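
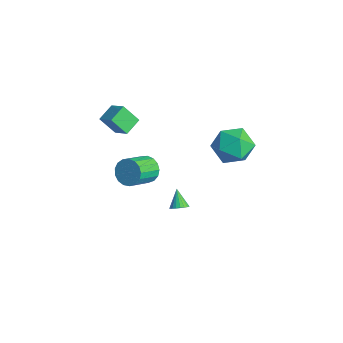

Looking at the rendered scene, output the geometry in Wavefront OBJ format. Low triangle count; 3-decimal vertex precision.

v -0.66 0.833 -1.034
v -0.287 1.3 -0.458
v 0.154 -0.045 0.349
v -0.22 -0.513 -0.226
v -0.658 1.26 -0.322
v -0.218 -0.085 0.485
v -1.03 1.123 -0.349
v -0.589 -0.223 0.458
v -1.317 0.918 -0.533
v -0.876 -0.427 0.274
v -1.453 0.695 -0.831
v -1.013 -0.651 -0.024
v -1.408 0.502 -1.176
v -0.968 -0.843 -0.369
v -1.192 0.386 -1.488
v -0.751 -0.96 -0.681
v -0.854 0.372 -1.696
v -0.413 -0.974 -0.889
v -0.471 0.463 -1.753
v -0.031 -0.882 -0.945
v -0.132 0.64 -1.644
v 0.309 -0.706 -0.837
v 0.086 0.86 -1.396
v 0.527 -0.486 -0.588
v 0.133 1.074 -1.064
v 0.574 -0.271 -0.257
v -0.001 1.233 -0.726
v 0.439 -0.113 0.081
v 0.75 1.99 -3.758
v 1.153 2.044 -3.418
v 0.01 2.27 -2.922
v 1.136 2.248 -3.501
v 1.052 2.406 -3.629
v 0.916 2.493 -3.779
v 0.751 2.493 -3.925
v 0.586 2.406 -4.042
v 0.449 2.247 -4.11
v 0.364 2.044 -4.117
v 0.346 1.831 -4.062
v 0.398 1.646 -3.954
v 0.511 1.521 -3.812
v 0.665 1.476 -3.661
v 0.833 1.521 -3.526
v 0.988 1.647 -3.432
v 1.101 1.832 -3.393
v 2.621 3.486 3.483
v 3.395 4.262 3.025
v 4.065 2.278 3.875
v 4.839 3.054 3.417
v 4.281 3.303 4.436
v 3.389 4.049 4.194
v 4.071 2.491 2.706
v 3.179 3.237 2.464
v 4.291 3.647 2.545
v 4.421 4.149 3.614
v 3.039 2.391 3.286
v 3.169 2.893 4.355
v -2.487 -0.843 2.545
v -1.519 -0.683 3.164
v -2.875 0.097 2.909
v -1.907 0.257 3.528
v -1.953 -0.237 1.552
v -0.985 -0.077 2.171
v -2.341 0.703 1.916
v -1.373 0.863 2.535
f 2 1 5
f 2 5 3
f 3 5 6
f 3 6 4
f 5 1 7
f 5 7 6
f 6 7 8
f 6 8 4
f 7 1 9
f 7 9 8
f 8 9 10
f 8 10 4
f 9 1 11
f 9 11 10
f 10 11 12
f 10 12 4
f 11 1 13
f 11 13 12
f 12 13 14
f 12 14 4
f 13 1 15
f 13 15 14
f 14 15 16
f 14 16 4
f 15 1 17
f 15 17 16
f 16 17 18
f 16 18 4
f 17 1 19
f 17 19 18
f 18 19 20
f 18 20 4
f 19 1 21
f 19 21 20
f 20 21 22
f 20 22 4
f 21 1 23
f 21 23 22
f 22 23 24
f 22 24 4
f 23 1 25
f 23 25 24
f 24 25 26
f 24 26 4
f 25 1 27
f 25 27 26
f 26 27 28
f 26 28 4
f 27 1 2
f 27 2 28
f 28 2 3
f 28 3 4
f 30 29 32
f 30 32 31
f 32 29 33
f 32 33 31
f 33 29 34
f 33 34 31
f 34 29 35
f 34 35 31
f 35 29 36
f 35 36 31
f 36 29 37
f 36 37 31
f 37 29 38
f 37 38 31
f 38 29 39
f 38 39 31
f 39 29 40
f 39 40 31
f 40 29 41
f 40 41 31
f 41 29 42
f 41 42 31
f 42 29 43
f 42 43 31
f 43 29 44
f 43 44 31
f 44 29 45
f 44 45 31
f 45 29 30
f 45 30 31
f 46 57 51
f 46 51 47
f 46 47 53
f 46 53 56
f 46 56 57
f 47 51 55
f 51 57 50
f 57 56 48
f 56 53 52
f 53 47 54
f 49 55 50
f 49 50 48
f 49 48 52
f 49 52 54
f 49 54 55
f 50 55 51
f 48 50 57
f 52 48 56
f 54 52 53
f 55 54 47
f 59 61 58
f 62 59 58
f 58 61 60
f 60 62 58
f 59 65 61
f 63 59 62
f 63 65 59
f 61 65 60
f 64 62 60
f 60 65 64
f 64 63 62
f 65 63 64



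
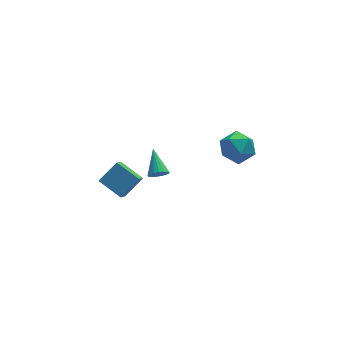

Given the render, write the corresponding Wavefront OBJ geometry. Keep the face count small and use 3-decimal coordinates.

v -0.137 1.309 -3.939
v 0.039 1.574 -4.375
v -0.143 2.591 -3.161
v -0.218 1.585 -4.396
v -0.457 1.533 -4.311
v -0.623 1.43 -4.142
v -0.677 1.298 -3.926
v -0.607 1.17 -3.713
v -0.43 1.073 -3.552
v -0.186 1.03 -3.479
v 0.07 1.051 -3.512
v 0.278 1.131 -3.643
v 0.391 1.252 -3.841
v 0.383 1.386 -4.062
v 0.256 1.502 -4.255
v -3.109 -0.415 -1.959
v -3.486 -1.439 -0.886
v -2.172 0.027 -1.207
v -2.548 -0.997 -0.135
v -2.252 -1.303 -2.505
v -2.628 -2.327 -1.433
v -1.314 -0.861 -1.754
v -1.691 -1.885 -0.681
v 3.645 1.543 -2.296
v 4.428 1.084 -1.906
v 2.732 0.276 -1.954
v 3.515 -0.183 -1.564
v 3.127 0.604 -1.11
v 3.691 1.388 -1.321
v 3.469 -0.028 -2.539
v 4.033 0.756 -2.75
v 4.319 0.113 -2.056
v 4.108 0.504 -1.173
v 3.052 0.856 -2.687
v 2.841 1.247 -1.804
f 2 1 4
f 2 4 3
f 4 1 5
f 4 5 3
f 5 1 6
f 5 6 3
f 6 1 7
f 6 7 3
f 7 1 8
f 7 8 3
f 8 1 9
f 8 9 3
f 9 1 10
f 9 10 3
f 10 1 11
f 10 11 3
f 11 1 12
f 11 12 3
f 12 1 13
f 12 13 3
f 13 1 14
f 13 14 3
f 14 1 15
f 14 15 3
f 15 1 2
f 15 2 3
f 17 19 16
f 20 17 16
f 16 19 18
f 18 20 16
f 17 23 19
f 21 17 20
f 21 23 17
f 19 23 18
f 22 20 18
f 18 23 22
f 22 21 20
f 23 21 22
f 24 35 29
f 24 29 25
f 24 25 31
f 24 31 34
f 24 34 35
f 25 29 33
f 29 35 28
f 35 34 26
f 34 31 30
f 31 25 32
f 27 33 28
f 27 28 26
f 27 26 30
f 27 30 32
f 27 32 33
f 28 33 29
f 26 28 35
f 30 26 34
f 32 30 31
f 33 32 25



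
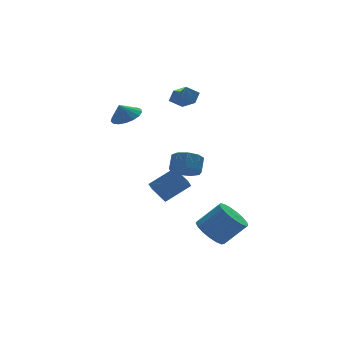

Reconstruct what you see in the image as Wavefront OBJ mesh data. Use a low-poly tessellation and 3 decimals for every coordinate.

v -0.465 -0.199 -1.891
v -0.861 0.813 -1.214
v -2.049 -0.155 -2.884
v -2.445 0.857 -2.208
v 0.045 0.523 -2.672
v -0.351 1.535 -1.996
v -1.539 0.567 -3.666
v -1.935 1.579 -2.989
v -0.768 -3.789 -4.303
v 0.013 -3.887 -5.058
v 1.268 -4.268 -3.712
v 0.488 -4.171 -2.957
v 0.027 -3.381 -4.928
v 1.282 -3.763 -3.582
v -0.141 -2.97 -4.655
v 1.114 -3.351 -3.309
v -0.452 -2.746 -4.302
v 0.803 -3.127 -2.955
v -0.836 -2.761 -3.948
v 0.419 -3.142 -2.602
v -1.204 -3.012 -3.676
v 0.051 -3.393 -2.33
v -1.472 -3.441 -3.548
v -0.217 -3.822 -2.201
v -1.579 -3.949 -3.593
v -0.323 -4.331 -2.246
v -1.499 -4.421 -3.8
v -0.244 -4.803 -2.454
v -1.253 -4.749 -4.123
v 0.003 -5.13 -2.776
v -0.895 -4.856 -4.487
v 0.361 -5.238 -3.14
v -0.508 -4.719 -4.809
v 0.748 -5.101 -3.462
v -0.18 -4.369 -5.015
v 1.075 -4.751 -3.668
v -3.468 1.564 3.087
v -2.915 2.313 3.319
v -3.892 1.596 3.993
v -3.29 2.506 3.137
v -3.706 2.482 2.943
v -4.067 2.249 2.782
v -4.291 1.858 2.691
v -4.327 1.4 2.691
v -4.166 0.979 2.782
v -3.845 0.692 2.943
v -3.437 0.605 3.137
v -3.037 0.738 3.319
v -2.735 1.059 3.449
v -2.602 1.496 3.496
v -2.666 1.949 3.449
v -1.598 -2.306 0
v -0.786 -2.383 -0.402
v -0.349 -1.752 0.358
v -1.162 -1.674 0.76
v -1.092 -1.893 -0.634
v -0.655 -1.262 0.126
v -1.635 -1.596 -0.568
v -1.199 -0.965 0.192
v -2.161 -1.631 -0.237
v -1.725 -1 0.523
v -2.424 -1.982 0.205
v -1.987 -1.35 0.965
v -2.3 -2.484 0.551
v -1.864 -1.853 1.311
v -1.848 -2.903 0.64
v -1.412 -2.272 1.4
v -1.279 -3.042 0.429
v -0.843 -2.411 1.189
v -0.86 -2.837 0.017
v -0.423 -2.206 0.777
v 0.855 3.539 2.346
v 1.112 2.328 3.063
v 0.069 3.695 2.892
v 0.326 2.485 3.609
v 1.334 3.975 2.911
v 1.591 2.765 3.628
v 0.548 4.132 3.457
v 0.805 2.921 4.174
f 2 4 1
f 5 2 1
f 1 4 3
f 3 5 1
f 2 8 4
f 6 2 5
f 6 8 2
f 4 8 3
f 7 5 3
f 3 8 7
f 7 6 5
f 8 6 7
f 10 9 13
f 10 13 11
f 11 13 14
f 11 14 12
f 13 9 15
f 13 15 14
f 14 15 16
f 14 16 12
f 15 9 17
f 15 17 16
f 16 17 18
f 16 18 12
f 17 9 19
f 17 19 18
f 18 19 20
f 18 20 12
f 19 9 21
f 19 21 20
f 20 21 22
f 20 22 12
f 21 9 23
f 21 23 22
f 22 23 24
f 22 24 12
f 23 9 25
f 23 25 24
f 24 25 26
f 24 26 12
f 25 9 27
f 25 27 26
f 26 27 28
f 26 28 12
f 27 9 29
f 27 29 28
f 28 29 30
f 28 30 12
f 29 9 31
f 29 31 30
f 30 31 32
f 30 32 12
f 31 9 33
f 31 33 32
f 32 33 34
f 32 34 12
f 33 9 35
f 33 35 34
f 34 35 36
f 34 36 12
f 35 9 10
f 35 10 36
f 36 10 11
f 36 11 12
f 38 37 40
f 38 40 39
f 40 37 41
f 40 41 39
f 41 37 42
f 41 42 39
f 42 37 43
f 42 43 39
f 43 37 44
f 43 44 39
f 44 37 45
f 44 45 39
f 45 37 46
f 45 46 39
f 46 37 47
f 46 47 39
f 47 37 48
f 47 48 39
f 48 37 49
f 48 49 39
f 49 37 50
f 49 50 39
f 50 37 51
f 50 51 39
f 51 37 38
f 51 38 39
f 53 52 56
f 53 56 54
f 54 56 57
f 54 57 55
f 56 52 58
f 56 58 57
f 57 58 59
f 57 59 55
f 58 52 60
f 58 60 59
f 59 60 61
f 59 61 55
f 60 52 62
f 60 62 61
f 61 62 63
f 61 63 55
f 62 52 64
f 62 64 63
f 63 64 65
f 63 65 55
f 64 52 66
f 64 66 65
f 65 66 67
f 65 67 55
f 66 52 68
f 66 68 67
f 67 68 69
f 67 69 55
f 68 52 70
f 68 70 69
f 69 70 71
f 69 71 55
f 70 52 53
f 70 53 71
f 71 53 54
f 71 54 55
f 73 75 72
f 76 73 72
f 72 75 74
f 74 76 72
f 73 79 75
f 77 73 76
f 77 79 73
f 75 79 74
f 78 76 74
f 74 79 78
f 78 77 76
f 79 77 78



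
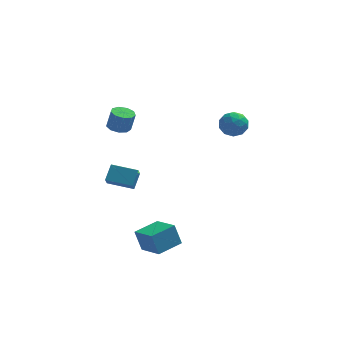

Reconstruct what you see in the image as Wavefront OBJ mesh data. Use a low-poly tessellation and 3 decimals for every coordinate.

v -3.864 0.367 3.195
v -3.408 -0.165 3.084
v -3.14 -0.18 4.254
v -3.596 0.353 4.365
v -3.18 0.261 3.037
v -2.912 0.246 4.207
v -3.272 0.737 3.064
v -3.004 0.722 4.234
v -3.641 1.04 3.153
v -3.373 1.025 4.322
v -4.114 1.029 3.261
v -3.847 1.014 4.43
v -4.47 0.708 3.338
v -4.203 0.693 4.508
v -4.543 0.228 3.349
v -4.275 0.213 4.518
v -4.297 -0.187 3.287
v -4.03 -0.202 4.457
v -3.849 -0.342 3.183
v -3.582 -0.357 4.353
v -1.688 -3.989 -4.359
v -2.08 -3.727 -3.073
v -2.628 -2.685 -4.911
v -3.02 -2.423 -3.625
v -0.42 -2.997 -4.175
v -0.812 -2.735 -2.889
v -1.36 -1.693 -4.727
v -1.752 -1.431 -3.441
v -4.748 3.409 -3.187
v -4.407 4.222 -2.387
v -4.668 4.113 -3.935
v -4.327 4.925 -3.135
v -3.153 2.975 -3.425
v -2.812 3.787 -2.625
v -3.073 3.678 -4.173
v -2.732 4.491 -3.373
v 2.017 2.091 2.796
v 2.883 2.175 3.04
v 2.277 0.725 2.34
v 3.143 0.809 2.584
v 2.497 0.774 3.215
v 2.337 1.618 3.498
v 2.823 1.282 1.882
v 2.663 2.126 2.165
v 3.382 1.674 2.475
v 3.18 1.361 3.299
v 1.98 1.539 2.081
v 1.778 1.226 2.905
v 2.427 2.253 2.958
v 2.733 0.647 2.422
v 2.353 0.627 2.793
v 2.863 0.676 2.936
v 2.106 1.926 3.227
v 2.615 1.975 3.37
v 2.388 1.152 3.473
v 2.545 0.925 2.01
v 3.054 0.974 2.153
v 2.297 2.224 2.444
v 2.807 2.273 2.587
v 2.772 1.748 1.907
v 3.23 2.008 2.77
v 3.383 1.205 2.501
v 3.194 1.483 2.089
v 3.1 1.979 2.255
v 3.111 1.823 3.254
v 3.264 1.021 2.986
v 2.884 1 3.357
v 2.79 1.496 3.523
v 3.404 1.529 2.922
v 1.896 1.879 2.394
v 2.049 1.077 2.126
v 2.37 1.404 1.857
v 2.276 1.9 2.023
v 1.777 1.695 2.879
v 1.93 0.892 2.61
v 2.06 0.921 3.125
v 1.966 1.417 3.291
v 1.756 1.371 2.458
f 2 1 5
f 2 5 3
f 3 5 6
f 3 6 4
f 5 1 7
f 5 7 6
f 6 7 8
f 6 8 4
f 7 1 9
f 7 9 8
f 8 9 10
f 8 10 4
f 9 1 11
f 9 11 10
f 10 11 12
f 10 12 4
f 11 1 13
f 11 13 12
f 12 13 14
f 12 14 4
f 13 1 15
f 13 15 14
f 14 15 16
f 14 16 4
f 15 1 17
f 15 17 16
f 16 17 18
f 16 18 4
f 17 1 19
f 17 19 18
f 18 19 20
f 18 20 4
f 19 1 2
f 19 2 20
f 20 2 3
f 20 3 4
f 22 24 21
f 25 22 21
f 21 24 23
f 23 25 21
f 22 28 24
f 26 22 25
f 26 28 22
f 24 28 23
f 27 25 23
f 23 28 27
f 27 26 25
f 28 26 27
f 30 32 29
f 33 30 29
f 29 32 31
f 31 33 29
f 30 36 32
f 34 30 33
f 34 36 30
f 32 36 31
f 35 33 31
f 31 36 35
f 35 34 33
f 36 34 35
f 37 74 53
f 74 48 77
f 53 77 42
f 74 77 53
f 37 53 49
f 53 42 54
f 49 54 38
f 53 54 49
f 37 49 58
f 49 38 59
f 58 59 44
f 49 59 58
f 37 58 70
f 58 44 73
f 70 73 47
f 58 73 70
f 37 70 74
f 70 47 78
f 74 78 48
f 70 78 74
f 38 54 65
f 54 42 68
f 65 68 46
f 54 68 65
f 42 77 55
f 77 48 76
f 55 76 41
f 77 76 55
f 48 78 75
f 78 47 71
f 75 71 39
f 78 71 75
f 47 73 72
f 73 44 60
f 72 60 43
f 73 60 72
f 44 59 64
f 59 38 61
f 64 61 45
f 59 61 64
f 40 66 52
f 66 46 67
f 52 67 41
f 66 67 52
f 40 52 50
f 52 41 51
f 50 51 39
f 52 51 50
f 40 50 57
f 50 39 56
f 57 56 43
f 50 56 57
f 40 57 62
f 57 43 63
f 62 63 45
f 57 63 62
f 40 62 66
f 62 45 69
f 66 69 46
f 62 69 66
f 41 67 55
f 67 46 68
f 55 68 42
f 67 68 55
f 39 51 75
f 51 41 76
f 75 76 48
f 51 76 75
f 43 56 72
f 56 39 71
f 72 71 47
f 56 71 72
f 45 63 64
f 63 43 60
f 64 60 44
f 63 60 64
f 46 69 65
f 69 45 61
f 65 61 38
f 69 61 65



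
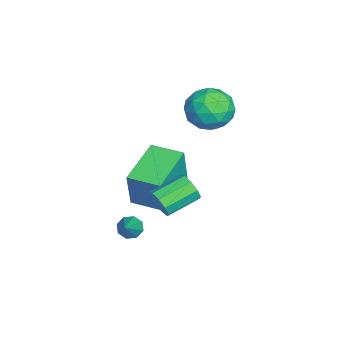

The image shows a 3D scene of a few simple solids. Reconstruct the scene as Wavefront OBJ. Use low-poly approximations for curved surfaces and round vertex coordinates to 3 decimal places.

v 0.347 -2.345 -1.917
v 0.673 -2.473 -2.329
v 1.573 -2.435 -0.923
v 0.65 -2.065 -2.265
v 0.451 -1.821 -1.997
v 0.191 -1.885 -1.682
v 0.022 -2.218 -1.505
v 0.045 -2.626 -1.569
v 0.244 -2.869 -1.837
v 0.504 -2.806 -2.152
v -4.26 1.13 2.648
v -3.261 1.289 3.062
v -3.679 -0.309 1.798
v -2.68 -0.15 2.212
v -3.501 -0.453 2.867
v -3.86 0.436 3.393
v -3.08 0.544 1.467
v -3.439 1.433 1.993
v -2.531 0.927 2.332
v -2.791 0.311 3.197
v -4.149 0.669 1.663
v -4.409 0.053 2.528
v -3.812 1.336 2.93
v -3.128 -0.356 1.93
v -3.611 -0.534 2.315
v -3.023 -0.44 2.559
v -4.164 0.834 3.124
v -3.576 0.928 3.367
v -3.717 -0.096 3.253
v -3.364 0.052 1.493
v -2.776 0.146 1.736
v -3.917 1.42 2.301
v -3.329 1.514 2.545
v -3.223 1.076 1.607
v -2.795 1.216 2.744
v -2.454 0.371 2.244
v -2.689 0.779 1.807
v -2.9 1.301 2.116
v -2.948 0.854 3.253
v -2.606 0.009 2.753
v -3.089 -0.17 3.138
v -3.3 0.353 3.447
v -2.519 0.641 2.823
v -4.334 0.971 2.107
v -3.992 0.126 1.607
v -3.64 0.627 1.413
v -3.851 1.15 1.722
v -4.486 0.609 2.616
v -4.145 -0.236 2.116
v -4.04 -0.321 2.744
v -4.251 0.201 3.053
v -4.421 0.339 2.037
v 1.473 -1.138 0.472
v 1.837 -1.107 1.022
v 1.052 0.049 1.477
v 0.687 0.018 0.928
v 2.024 -0.853 0.698
v 1.238 0.303 1.153
v 1.952 -0.732 0.269
v 1.166 0.424 0.724
v 1.656 -0.802 -0.065
v 0.87 0.354 0.39
v 1.275 -1.029 -0.148
v 0.489 0.127 0.308
v 0.986 -1.307 0.06
v 0.2 -0.151 0.515
v 0.925 -1.506 0.461
v 0.139 -0.35 0.916
v 1.12 -1.533 0.867
v 0.335 -0.377 1.322
v 1.481 -1.375 1.088
v 0.695 -0.219 1.544
v -2.335 -1.6 -0.492
v -1.98 -1.712 1.249
v -1.827 -0.274 -0.51
v -1.473 -0.386 1.231
v -0.327 -2.374 -0.951
v 0.027 -2.486 0.79
v 0.18 -1.048 -0.969
v 0.535 -1.16 0.772
f 2 1 4
f 2 4 3
f 4 1 5
f 4 5 3
f 5 1 6
f 5 6 3
f 6 1 7
f 6 7 3
f 7 1 8
f 7 8 3
f 8 1 9
f 8 9 3
f 9 1 10
f 9 10 3
f 10 1 2
f 10 2 3
f 11 48 27
f 48 22 51
f 27 51 16
f 48 51 27
f 11 27 23
f 27 16 28
f 23 28 12
f 27 28 23
f 11 23 32
f 23 12 33
f 32 33 18
f 23 33 32
f 11 32 44
f 32 18 47
f 44 47 21
f 32 47 44
f 11 44 48
f 44 21 52
f 48 52 22
f 44 52 48
f 12 28 39
f 28 16 42
f 39 42 20
f 28 42 39
f 16 51 29
f 51 22 50
f 29 50 15
f 51 50 29
f 22 52 49
f 52 21 45
f 49 45 13
f 52 45 49
f 21 47 46
f 47 18 34
f 46 34 17
f 47 34 46
f 18 33 38
f 33 12 35
f 38 35 19
f 33 35 38
f 14 40 26
f 40 20 41
f 26 41 15
f 40 41 26
f 14 26 24
f 26 15 25
f 24 25 13
f 26 25 24
f 14 24 31
f 24 13 30
f 31 30 17
f 24 30 31
f 14 31 36
f 31 17 37
f 36 37 19
f 31 37 36
f 14 36 40
f 36 19 43
f 40 43 20
f 36 43 40
f 15 41 29
f 41 20 42
f 29 42 16
f 41 42 29
f 13 25 49
f 25 15 50
f 49 50 22
f 25 50 49
f 17 30 46
f 30 13 45
f 46 45 21
f 30 45 46
f 19 37 38
f 37 17 34
f 38 34 18
f 37 34 38
f 20 43 39
f 43 19 35
f 39 35 12
f 43 35 39
f 54 53 57
f 54 57 55
f 55 57 58
f 55 58 56
f 57 53 59
f 57 59 58
f 58 59 60
f 58 60 56
f 59 53 61
f 59 61 60
f 60 61 62
f 60 62 56
f 61 53 63
f 61 63 62
f 62 63 64
f 62 64 56
f 63 53 65
f 63 65 64
f 64 65 66
f 64 66 56
f 65 53 67
f 65 67 66
f 66 67 68
f 66 68 56
f 67 53 69
f 67 69 68
f 68 69 70
f 68 70 56
f 69 53 71
f 69 71 70
f 70 71 72
f 70 72 56
f 71 53 54
f 71 54 72
f 72 54 55
f 72 55 56
f 74 76 73
f 77 74 73
f 73 76 75
f 75 77 73
f 74 80 76
f 78 74 77
f 78 80 74
f 76 80 75
f 79 77 75
f 75 80 79
f 79 78 77
f 80 78 79



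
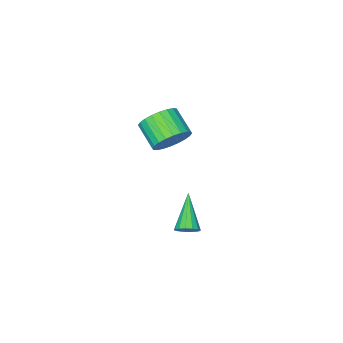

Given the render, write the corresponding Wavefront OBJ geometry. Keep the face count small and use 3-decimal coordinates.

v 0.267 3.907 0.503
v 0.709 3.867 0.876
v -0.807 2.793 1.657
v 0.554 4.108 0.965
v 0.322 4.296 0.93
v 0.075 4.379 0.781
v -0.12 4.336 0.557
v -0.212 4.178 0.319
v -0.175 3.947 0.13
v -0.02 3.706 0.041
v 0.212 3.518 0.076
v 0.459 3.435 0.226
v 0.654 3.478 0.45
v 0.746 3.636 0.688
v -3.562 -1.33 0.86
v -2.794 -1.77 0.353
v -3.049 -3.049 1.073
v -3.818 -2.61 1.58
v -2.604 -1.627 0.673
v -2.86 -2.906 1.393
v -2.561 -1.44 1.021
v -2.817 -2.719 1.742
v -2.67 -1.236 1.345
v -2.926 -2.515 2.065
v -2.915 -1.046 1.595
v -3.171 -2.325 2.315
v -3.258 -0.9 1.733
v -3.514 -2.179 2.453
v -3.648 -0.819 1.738
v -3.904 -2.098 2.458
v -4.025 -0.816 1.609
v -4.28 -2.095 2.33
v -4.331 -0.891 1.367
v -4.586 -2.17 2.087
v -4.52 -1.034 1.047
v -4.776 -2.313 1.767
v -4.563 -1.221 0.698
v -4.819 -2.5 1.419
v -4.454 -1.425 0.375
v -4.71 -2.704 1.095
v -4.209 -1.615 0.125
v -4.465 -2.894 0.845
v -3.866 -1.761 -0.013
v -4.122 -3.04 0.707
v -3.476 -1.842 -0.018
v -3.732 -3.121 0.702
v -3.1 -1.845 0.11
v -3.355 -3.124 0.831
f 2 1 4
f 2 4 3
f 4 1 5
f 4 5 3
f 5 1 6
f 5 6 3
f 6 1 7
f 6 7 3
f 7 1 8
f 7 8 3
f 8 1 9
f 8 9 3
f 9 1 10
f 9 10 3
f 10 1 11
f 10 11 3
f 11 1 12
f 11 12 3
f 12 1 13
f 12 13 3
f 13 1 14
f 13 14 3
f 14 1 2
f 14 2 3
f 16 15 19
f 16 19 17
f 17 19 20
f 17 20 18
f 19 15 21
f 19 21 20
f 20 21 22
f 20 22 18
f 21 15 23
f 21 23 22
f 22 23 24
f 22 24 18
f 23 15 25
f 23 25 24
f 24 25 26
f 24 26 18
f 25 15 27
f 25 27 26
f 26 27 28
f 26 28 18
f 27 15 29
f 27 29 28
f 28 29 30
f 28 30 18
f 29 15 31
f 29 31 30
f 30 31 32
f 30 32 18
f 31 15 33
f 31 33 32
f 32 33 34
f 32 34 18
f 33 15 35
f 33 35 34
f 34 35 36
f 34 36 18
f 35 15 37
f 35 37 36
f 36 37 38
f 36 38 18
f 37 15 39
f 37 39 38
f 38 39 40
f 38 40 18
f 39 15 41
f 39 41 40
f 40 41 42
f 40 42 18
f 41 15 43
f 41 43 42
f 42 43 44
f 42 44 18
f 43 15 45
f 43 45 44
f 44 45 46
f 44 46 18
f 45 15 47
f 45 47 46
f 46 47 48
f 46 48 18
f 47 15 16
f 47 16 48
f 48 16 17
f 48 17 18



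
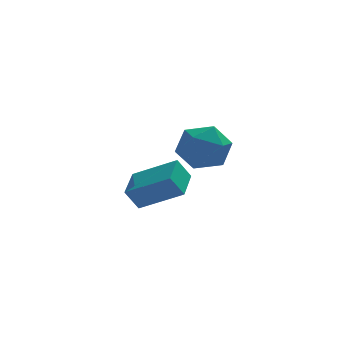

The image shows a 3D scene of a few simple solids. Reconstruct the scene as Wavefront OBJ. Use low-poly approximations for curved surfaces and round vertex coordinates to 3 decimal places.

v 1.946 3.048 -0.251
v 1.477 2.992 0.515
v 2.358 4.309 0.093
v 1.888 4.253 0.86
v 3.352 2.367 0.56
v 2.882 2.311 1.327
v 3.763 3.628 0.905
v 3.294 3.572 1.671
v 2.672 -0.311 3.413
v 3.046 0.216 4.133
v 4.114 -0.616 2.887
v 4.488 -0.089 3.607
v 4.056 -0.932 3.799
v 3.164 -0.744 4.125
v 3.996 0.344 2.895
v 3.104 0.532 3.221
v 3.864 0.621 3.813
v 3.901 -0.168 4.372
v 3.259 -0.232 2.648
v 3.296 -1.021 3.207
f 2 4 1
f 5 2 1
f 1 4 3
f 3 5 1
f 2 8 4
f 6 2 5
f 6 8 2
f 4 8 3
f 7 5 3
f 3 8 7
f 7 6 5
f 8 6 7
f 9 20 14
f 9 14 10
f 9 10 16
f 9 16 19
f 9 19 20
f 10 14 18
f 14 20 13
f 20 19 11
f 19 16 15
f 16 10 17
f 12 18 13
f 12 13 11
f 12 11 15
f 12 15 17
f 12 17 18
f 13 18 14
f 11 13 20
f 15 11 19
f 17 15 16
f 18 17 10



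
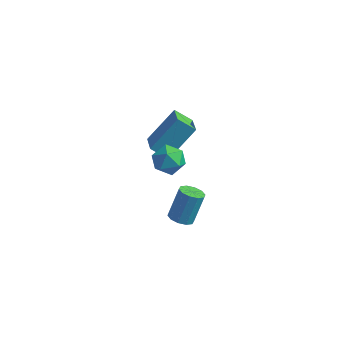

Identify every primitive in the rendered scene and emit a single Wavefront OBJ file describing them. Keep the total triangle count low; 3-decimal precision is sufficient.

v -0.104 1.171 -1.073
v 0.286 1.587 -1.761
v 0.294 -0.107 -1.619
v 0.684 0.309 -2.307
v 1.032 0.379 -1.487
v 0.786 1.169 -1.15
v -0.206 0.311 -2.23
v -0.452 1.101 -1.893
v 0.223 1.055 -2.476
v 0.988 1.097 -2.017
v -0.408 0.383 -1.363
v 0.357 0.425 -0.904
v -1.527 3.917 -4.865
v -0.823 2.886 -4.326
v -2.394 3.674 -4.198
v -1.69 2.643 -3.659
v -0.73 5.257 -3.341
v -0.026 4.226 -2.802
v -1.597 5.014 -2.674
v -0.893 3.983 -2.135
v 2.338 -2.061 -2.473
v 2.961 -2.149 -2.507
v 3.145 -1.387 -1.101
v 2.522 -1.299 -1.067
v 2.877 -1.81 -2.68
v 3.062 -1.048 -1.274
v 2.588 -1.567 -2.774
v 2.772 -0.805 -1.367
v 2.203 -1.513 -2.753
v 2.387 -0.751 -1.346
v 1.87 -1.668 -2.625
v 2.054 -0.906 -1.219
v 1.715 -1.973 -2.439
v 1.899 -1.211 -1.033
v 1.798 -2.312 -2.266
v 1.983 -1.55 -0.86
v 2.088 -2.555 -2.173
v 2.272 -1.793 -0.766
v 2.473 -2.609 -2.194
v 2.657 -1.847 -0.787
v 2.806 -2.454 -2.321
v 2.99 -1.692 -0.915
f 1 12 6
f 1 6 2
f 1 2 8
f 1 8 11
f 1 11 12
f 2 6 10
f 6 12 5
f 12 11 3
f 11 8 7
f 8 2 9
f 4 10 5
f 4 5 3
f 4 3 7
f 4 7 9
f 4 9 10
f 5 10 6
f 3 5 12
f 7 3 11
f 9 7 8
f 10 9 2
f 14 16 13
f 17 14 13
f 13 16 15
f 15 17 13
f 14 20 16
f 18 14 17
f 18 20 14
f 16 20 15
f 19 17 15
f 15 20 19
f 19 18 17
f 20 18 19
f 22 21 25
f 22 25 23
f 23 25 26
f 23 26 24
f 25 21 27
f 25 27 26
f 26 27 28
f 26 28 24
f 27 21 29
f 27 29 28
f 28 29 30
f 28 30 24
f 29 21 31
f 29 31 30
f 30 31 32
f 30 32 24
f 31 21 33
f 31 33 32
f 32 33 34
f 32 34 24
f 33 21 35
f 33 35 34
f 34 35 36
f 34 36 24
f 35 21 37
f 35 37 36
f 36 37 38
f 36 38 24
f 37 21 39
f 37 39 38
f 38 39 40
f 38 40 24
f 39 21 41
f 39 41 40
f 40 41 42
f 40 42 24
f 41 21 22
f 41 22 42
f 42 22 23
f 42 23 24



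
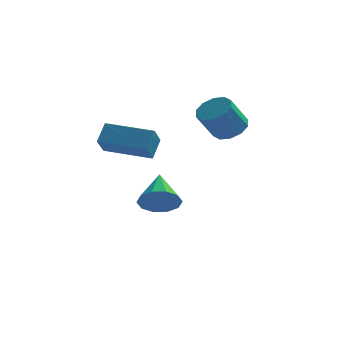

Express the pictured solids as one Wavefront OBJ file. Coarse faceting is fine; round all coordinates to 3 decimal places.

v 1.28 0.689 0.008
v 1.904 0.41 0.2
v 1.344 -0.109 1.264
v 0.72 0.171 1.072
v 1.873 0.81 0.379
v 1.313 0.291 1.443
v 1.616 1.163 0.416
v 1.056 0.644 1.48
v 1.231 1.336 0.297
v 0.671 0.817 1.361
v 0.864 1.262 0.068
v 0.304 0.743 1.132
v 0.656 0.969 -0.184
v 0.096 0.45 0.88
v 0.687 0.569 -0.363
v 0.127 0.05 0.701
v 0.944 0.216 -0.4
v 0.384 -0.303 0.664
v 1.329 0.043 -0.281
v 0.769 -0.476 0.783
v 1.696 0.117 -0.052
v 1.136 -0.402 1.012
v -1.195 0.526 -3.602
v -0.556 0.842 -3.986
v -1.345 1.854 -2.758
v -0.967 0.961 -4.246
v -1.465 0.914 -4.26
v -1.86 0.719 -4.022
v -2.002 0.45 -3.624
v -1.835 0.21 -3.218
v -1.424 0.091 -2.958
v -0.926 0.138 -2.944
v -0.531 0.334 -3.181
v -0.389 0.603 -3.579
v -2.836 -3.148 0.494
v -2.644 -2.588 1.145
v -2.734 -2.424 -0.159
v -2.542 -1.864 0.492
v -1.138 -3.536 0.328
v -0.946 -2.976 0.979
v -1.036 -2.812 -0.325
v -0.844 -2.252 0.326
f 2 1 5
f 2 5 3
f 3 5 6
f 3 6 4
f 5 1 7
f 5 7 6
f 6 7 8
f 6 8 4
f 7 1 9
f 7 9 8
f 8 9 10
f 8 10 4
f 9 1 11
f 9 11 10
f 10 11 12
f 10 12 4
f 11 1 13
f 11 13 12
f 12 13 14
f 12 14 4
f 13 1 15
f 13 15 14
f 14 15 16
f 14 16 4
f 15 1 17
f 15 17 16
f 16 17 18
f 16 18 4
f 17 1 19
f 17 19 18
f 18 19 20
f 18 20 4
f 19 1 21
f 19 21 20
f 20 21 22
f 20 22 4
f 21 1 2
f 21 2 22
f 22 2 3
f 22 3 4
f 24 23 26
f 24 26 25
f 26 23 27
f 26 27 25
f 27 23 28
f 27 28 25
f 28 23 29
f 28 29 25
f 29 23 30
f 29 30 25
f 30 23 31
f 30 31 25
f 31 23 32
f 31 32 25
f 32 23 33
f 32 33 25
f 33 23 34
f 33 34 25
f 34 23 24
f 34 24 25
f 36 38 35
f 39 36 35
f 35 38 37
f 37 39 35
f 36 42 38
f 40 36 39
f 40 42 36
f 38 42 37
f 41 39 37
f 37 42 41
f 41 40 39
f 42 40 41



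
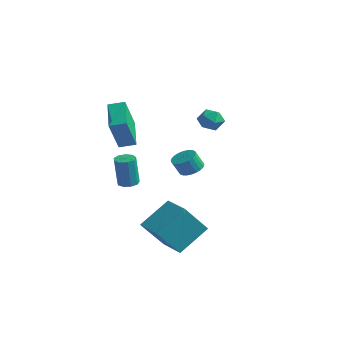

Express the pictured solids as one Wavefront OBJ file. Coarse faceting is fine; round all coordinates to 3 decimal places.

v -1.294 -1.849 0.78
v -0.911 -2.874 2.665
v -2.636 -0.714 1.669
v -2.254 -1.739 3.554
v -0.626 -1.221 0.986
v -0.244 -2.246 2.871
v -1.969 -0.086 1.875
v -1.586 -1.111 3.76
v 0.441 3.659 2.367
v 0.721 3.196 1.765
v -0.621 3.944 1.655
v -0.341 3.481 1.053
v -0.588 3.14 1.745
v 0.069 2.964 2.185
v 0.031 4.176 1.235
v 0.688 4 1.675
v 0.468 3.516 1.065
v 0.085 2.875 1.38
v 0.015 4.265 2.04
v -0.368 3.624 2.355
v 0.404 -2.747 -1.017
v 0.971 -2.624 -1.003
v 0.982 -2.869 0.79
v 0.416 -2.993 0.777
v 0.758 -2.292 -0.957
v 0.77 -2.537 0.837
v 0.38 -2.173 -0.938
v 0.392 -2.418 0.855
v 0.013 -2.323 -0.956
v 0.025 -2.568 0.837
v -0.171 -2.672 -1.003
v -0.159 -2.917 0.791
v -0.085 -3.056 -1.056
v -0.074 -3.301 0.738
v 0.229 -3.295 -1.09
v 0.24 -3.54 0.703
v 0.625 -3.279 -1.091
v 0.636 -3.524 0.703
v 0.918 -3.013 -1.056
v 0.93 -3.258 0.737
v 2.046 -3.455 -3.286
v 2.396 -1.837 -1.962
v 2.388 -2.149 -4.972
v 2.738 -0.531 -3.648
v 3.642 -3.829 -3.252
v 3.992 -2.211 -1.928
v 3.984 -2.523 -4.938
v 4.334 -0.905 -3.614
v 0.746 1.458 -1.093
v 1.465 1.421 -0.974
v 1.293 0.985 -0.068
v 0.574 1.022 -0.187
v 1.404 1.676 -0.863
v 1.231 1.24 0.043
v 1.242 1.898 -0.787
v 1.069 1.462 0.119
v 1.004 2.053 -0.757
v 0.832 1.616 0.148
v 0.728 2.117 -0.779
v 0.555 1.681 0.127
v 0.454 2.081 -0.848
v 0.282 1.645 0.057
v 0.225 1.95 -0.955
v 0.052 1.514 -0.049
v 0.075 1.744 -1.083
v -0.098 1.308 -0.177
v 0.027 1.495 -1.212
v -0.145 1.059 -0.306
v 0.089 1.24 -1.323
v -0.084 0.804 -0.417
v 0.251 1.018 -1.399
v 0.078 0.582 -0.493
v 0.488 0.864 -1.428
v 0.316 0.427 -0.523
v 0.765 0.799 -1.407
v 0.592 0.363 -0.501
v 1.038 0.835 -1.337
v 0.866 0.399 -0.432
v 1.268 0.966 -1.231
v 1.095 0.53 -0.325
v 1.418 1.172 -1.103
v 1.245 0.736 -0.197
f 2 4 1
f 5 2 1
f 1 4 3
f 3 5 1
f 2 8 4
f 6 2 5
f 6 8 2
f 4 8 3
f 7 5 3
f 3 8 7
f 7 6 5
f 8 6 7
f 9 20 14
f 9 14 10
f 9 10 16
f 9 16 19
f 9 19 20
f 10 14 18
f 14 20 13
f 20 19 11
f 19 16 15
f 16 10 17
f 12 18 13
f 12 13 11
f 12 11 15
f 12 15 17
f 12 17 18
f 13 18 14
f 11 13 20
f 15 11 19
f 17 15 16
f 18 17 10
f 22 21 25
f 22 25 23
f 23 25 26
f 23 26 24
f 25 21 27
f 25 27 26
f 26 27 28
f 26 28 24
f 27 21 29
f 27 29 28
f 28 29 30
f 28 30 24
f 29 21 31
f 29 31 30
f 30 31 32
f 30 32 24
f 31 21 33
f 31 33 32
f 32 33 34
f 32 34 24
f 33 21 35
f 33 35 34
f 34 35 36
f 34 36 24
f 35 21 37
f 35 37 36
f 36 37 38
f 36 38 24
f 37 21 39
f 37 39 38
f 38 39 40
f 38 40 24
f 39 21 22
f 39 22 40
f 40 22 23
f 40 23 24
f 42 44 41
f 45 42 41
f 41 44 43
f 43 45 41
f 42 48 44
f 46 42 45
f 46 48 42
f 44 48 43
f 47 45 43
f 43 48 47
f 47 46 45
f 48 46 47
f 50 49 53
f 50 53 51
f 51 53 54
f 51 54 52
f 53 49 55
f 53 55 54
f 54 55 56
f 54 56 52
f 55 49 57
f 55 57 56
f 56 57 58
f 56 58 52
f 57 49 59
f 57 59 58
f 58 59 60
f 58 60 52
f 59 49 61
f 59 61 60
f 60 61 62
f 60 62 52
f 61 49 63
f 61 63 62
f 62 63 64
f 62 64 52
f 63 49 65
f 63 65 64
f 64 65 66
f 64 66 52
f 65 49 67
f 65 67 66
f 66 67 68
f 66 68 52
f 67 49 69
f 67 69 68
f 68 69 70
f 68 70 52
f 69 49 71
f 69 71 70
f 70 71 72
f 70 72 52
f 71 49 73
f 71 73 72
f 72 73 74
f 72 74 52
f 73 49 75
f 73 75 74
f 74 75 76
f 74 76 52
f 75 49 77
f 75 77 76
f 76 77 78
f 76 78 52
f 77 49 79
f 77 79 78
f 78 79 80
f 78 80 52
f 79 49 81
f 79 81 80
f 80 81 82
f 80 82 52
f 81 49 50
f 81 50 82
f 82 50 51
f 82 51 52



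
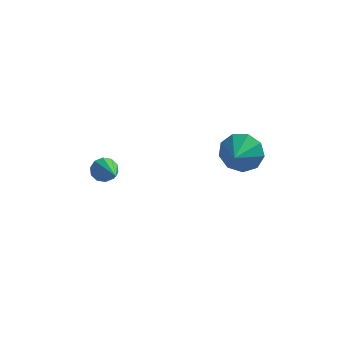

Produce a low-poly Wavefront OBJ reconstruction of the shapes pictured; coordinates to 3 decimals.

v -1.928 -1.451 -1.398
v -1.511 -1.159 -1.292
v -1.192 -2.889 -0.322
v -1.732 -1.103 -1.065
v -2.028 -1.179 -0.966
v -2.285 -1.36 -1.031
v -2.406 -1.576 -1.237
v -2.345 -1.744 -1.503
v -2.124 -1.8 -1.73
v -1.828 -1.723 -1.829
v -1.57 -1.542 -1.764
v -1.449 -1.327 -1.559
v 2.692 0.598 -1.529
v 3.326 0.256 -1.999
v 2.568 -0.318 -1.031
v 3.545 0.494 -1.508
v 3.365 0.781 -1.027
v 2.87 0.981 -0.781
v 2.292 1.003 -0.885
v 1.9 0.835 -1.291
v 1.879 0.556 -1.808
v 2.239 0.297 -2.195
v 2.81 0.178 -2.271
f 2 1 4
f 2 4 3
f 4 1 5
f 4 5 3
f 5 1 6
f 5 6 3
f 6 1 7
f 6 7 3
f 7 1 8
f 7 8 3
f 8 1 9
f 8 9 3
f 9 1 10
f 9 10 3
f 10 1 11
f 10 11 3
f 11 1 12
f 11 12 3
f 12 1 2
f 12 2 3
f 14 13 16
f 14 16 15
f 16 13 17
f 16 17 15
f 17 13 18
f 17 18 15
f 18 13 19
f 18 19 15
f 19 13 20
f 19 20 15
f 20 13 21
f 20 21 15
f 21 13 22
f 21 22 15
f 22 13 23
f 22 23 15
f 23 13 14
f 23 14 15



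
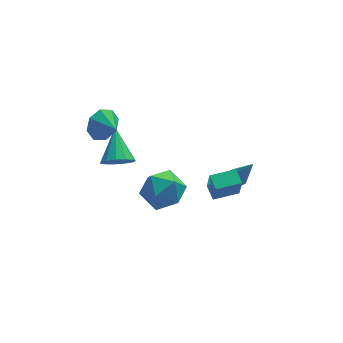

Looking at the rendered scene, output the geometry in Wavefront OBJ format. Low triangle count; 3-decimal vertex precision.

v -3.125 1.984 1.518
v -2.502 2.008 0.842
v -2.675 1.116 1.902
v -2.295 2.367 1.412
v -2.575 2.501 2.044
v -3.177 2.333 2.368
v -3.748 1.96 2.195
v -3.955 1.601 1.625
v -3.675 1.467 0.993
v -3.073 1.635 0.669
v 0.969 -2.884 -0.308
v 0.984 -3.281 0.898
v 0.875 -2.101 -0.05
v 0.889 -2.498 1.157
v 2.231 -2.742 -0.277
v 2.245 -3.139 0.93
v 2.136 -1.959 -0.018
v 2.151 -2.356 1.188
v 3.226 1.335 -3.501
v 3.725 1.432 -3.682
v 3.874 0.805 -1.999
v 3.559 1.761 -3.494
v 3.197 1.84 -3.311
v 2.852 1.623 -3.238
v 2.727 1.238 -3.32
v 2.893 0.91 -3.508
v 3.255 0.831 -3.692
v 3.6 1.047 -3.764
v -2.449 2.083 -1.654
v -2.05 2.495 -2.295
v -2.231 3.657 -0.506
v -2.522 2.594 -2.341
v -2.971 2.531 -2.17
v -3.254 2.326 -1.834
v -3.281 2.043 -1.441
v -3.044 1.773 -1.116
v -2.618 1.602 -0.961
v -2.139 1.583 -1.027
v -1.757 1.723 -1.291
v -1.596 1.977 -1.67
v -1.705 2.265 -2.045
v -1.619 -0.931 0.003
v -0.644 -1.182 0.594
v -1.636 -2.678 -0.714
v -0.661 -2.929 -0.123
v -1.665 -2.765 0.449
v -1.655 -1.685 0.893
v -0.625 -2.175 -1.013
v -0.615 -1.095 -0.569
v -0.031 -1.951 -0.034
v -0.673 -2.316 0.87
v -1.607 -1.544 -0.99
v -2.249 -1.909 -0.086
f 2 1 4
f 2 4 3
f 4 1 5
f 4 5 3
f 5 1 6
f 5 6 3
f 6 1 7
f 6 7 3
f 7 1 8
f 7 8 3
f 8 1 9
f 8 9 3
f 9 1 10
f 9 10 3
f 10 1 2
f 10 2 3
f 12 14 11
f 15 12 11
f 11 14 13
f 13 15 11
f 12 18 14
f 16 12 15
f 16 18 12
f 14 18 13
f 17 15 13
f 13 18 17
f 17 16 15
f 18 16 17
f 20 19 22
f 20 22 21
f 22 19 23
f 22 23 21
f 23 19 24
f 23 24 21
f 24 19 25
f 24 25 21
f 25 19 26
f 25 26 21
f 26 19 27
f 26 27 21
f 27 19 28
f 27 28 21
f 28 19 20
f 28 20 21
f 30 29 32
f 30 32 31
f 32 29 33
f 32 33 31
f 33 29 34
f 33 34 31
f 34 29 35
f 34 35 31
f 35 29 36
f 35 36 31
f 36 29 37
f 36 37 31
f 37 29 38
f 37 38 31
f 38 29 39
f 38 39 31
f 39 29 40
f 39 40 31
f 40 29 41
f 40 41 31
f 41 29 30
f 41 30 31
f 42 53 47
f 42 47 43
f 42 43 49
f 42 49 52
f 42 52 53
f 43 47 51
f 47 53 46
f 53 52 44
f 52 49 48
f 49 43 50
f 45 51 46
f 45 46 44
f 45 44 48
f 45 48 50
f 45 50 51
f 46 51 47
f 44 46 53
f 48 44 52
f 50 48 49
f 51 50 43



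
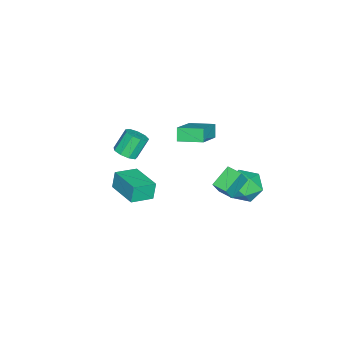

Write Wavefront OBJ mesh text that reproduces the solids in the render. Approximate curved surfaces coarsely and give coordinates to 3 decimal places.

v -1.328 -4.686 -4.328
v -1.585 -4.621 -3.301
v -2.349 -3.858 -4.635
v -2.605 -3.793 -3.609
v -0.155 -3.167 -4.131
v -0.411 -3.102 -3.105
v -1.175 -2.339 -4.439
v -1.432 -2.274 -3.412
v 2.524 -2.359 2.389
v 3.08 -2.384 2.723
v 2.473 -1.987 3.765
v 1.916 -1.961 3.431
v 3.031 -1.982 2.541
v 2.424 -1.584 3.583
v 2.744 -1.756 2.287
v 2.137 -1.358 3.33
v 2.354 -1.812 2.081
v 1.747 -1.414 3.124
v 2.043 -2.124 2.019
v 1.436 -1.726 3.062
v 1.957 -2.546 2.13
v 1.35 -2.148 3.173
v 2.136 -2.88 2.362
v 1.529 -2.483 3.404
v 2.497 -2.971 2.607
v 1.889 -2.573 3.649
v 2.869 -2.775 2.749
v 2.262 -2.377 3.791
v 0.036 1.651 -1.514
v -1.034 2.089 -0.836
v 0.357 2.469 -1.535
v -0.713 2.908 -0.858
v 0.553 1.472 -0.582
v -0.517 1.911 0.095
v 0.874 2.291 -0.604
v -0.196 2.729 0.074
v -2.995 2.79 -2.345
v -2.142 3.29 -2.79
v -2.398 1.25 -2.93
v -1.545 1.75 -3.375
v -1.635 1.686 -2.297
v -2.003 2.638 -1.936
v -2.537 1.902 -3.784
v -2.905 2.854 -3.423
v -1.859 2.74 -3.679
v -1.302 2.607 -2.76
v -3.238 1.933 -2.96
v -2.681 1.8 -2.041
v -3.222 -1.102 0.467
v -1.367 -1.097 1.594
v -3.356 0.265 0.684
v -1.502 0.27 1.81
v -2.798 -0.95 -0.23
v -0.944 -0.945 0.896
v -2.933 0.417 -0.014
v -1.078 0.422 1.113
f 2 4 1
f 5 2 1
f 1 4 3
f 3 5 1
f 2 8 4
f 6 2 5
f 6 8 2
f 4 8 3
f 7 5 3
f 3 8 7
f 7 6 5
f 8 6 7
f 10 9 13
f 10 13 11
f 11 13 14
f 11 14 12
f 13 9 15
f 13 15 14
f 14 15 16
f 14 16 12
f 15 9 17
f 15 17 16
f 16 17 18
f 16 18 12
f 17 9 19
f 17 19 18
f 18 19 20
f 18 20 12
f 19 9 21
f 19 21 20
f 20 21 22
f 20 22 12
f 21 9 23
f 21 23 22
f 22 23 24
f 22 24 12
f 23 9 25
f 23 25 24
f 24 25 26
f 24 26 12
f 25 9 27
f 25 27 26
f 26 27 28
f 26 28 12
f 27 9 10
f 27 10 28
f 28 10 11
f 28 11 12
f 30 32 29
f 33 30 29
f 29 32 31
f 31 33 29
f 30 36 32
f 34 30 33
f 34 36 30
f 32 36 31
f 35 33 31
f 31 36 35
f 35 34 33
f 36 34 35
f 37 48 42
f 37 42 38
f 37 38 44
f 37 44 47
f 37 47 48
f 38 42 46
f 42 48 41
f 48 47 39
f 47 44 43
f 44 38 45
f 40 46 41
f 40 41 39
f 40 39 43
f 40 43 45
f 40 45 46
f 41 46 42
f 39 41 48
f 43 39 47
f 45 43 44
f 46 45 38
f 50 52 49
f 53 50 49
f 49 52 51
f 51 53 49
f 50 56 52
f 54 50 53
f 54 56 50
f 52 56 51
f 55 53 51
f 51 56 55
f 55 54 53
f 56 54 55



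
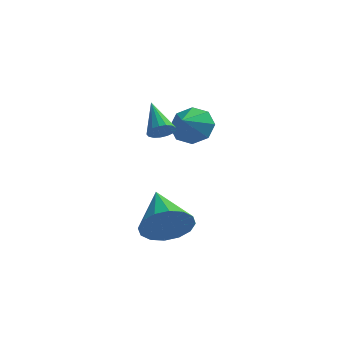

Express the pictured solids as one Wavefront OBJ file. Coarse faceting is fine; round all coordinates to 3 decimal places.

v -1.867 -1.46 -0.313
v -1.267 -1.525 0.496
v -2.673 0.16 0.413
v -0.999 -1.237 0.152
v -0.964 -1.009 -0.317
v -1.17 -0.902 -0.785
v -1.564 -0.945 -1.127
v -2.039 -1.125 -1.251
v -2.468 -1.396 -1.123
v -2.735 -1.683 -0.778
v -2.771 -1.911 -0.309
v -2.564 -2.018 0.159
v -2.17 -1.976 0.501
v -1.696 -1.795 0.624
v -2.141 3.381 2.277
v -1.624 3.733 2.882
v -2.299 2.399 2.983
v -2.264 3.897 2.967
v -2.832 3.759 2.647
v -2.995 3.399 2.111
v -2.658 3.029 1.672
v -2.018 2.865 1.587
v -1.45 3.004 1.906
v -1.287 3.363 2.443
v -2.661 0.92 3.061
v -2.435 0.701 3.5
v -3.319 2 3.939
v -2.26 0.873 3.42
v -2.177 1.055 3.257
v -2.204 1.207 3.05
v -2.336 1.293 2.845
v -2.543 1.293 2.69
v -2.777 1.208 2.619
v -2.984 1.056 2.651
v -3.117 0.874 2.776
v -3.146 0.702 2.966
v -3.064 0.579 3.179
v -2.889 0.535 3.364
v -2.662 0.579 3.48
f 2 1 4
f 2 4 3
f 4 1 5
f 4 5 3
f 5 1 6
f 5 6 3
f 6 1 7
f 6 7 3
f 7 1 8
f 7 8 3
f 8 1 9
f 8 9 3
f 9 1 10
f 9 10 3
f 10 1 11
f 10 11 3
f 11 1 12
f 11 12 3
f 12 1 13
f 12 13 3
f 13 1 14
f 13 14 3
f 14 1 2
f 14 2 3
f 16 15 18
f 16 18 17
f 18 15 19
f 18 19 17
f 19 15 20
f 19 20 17
f 20 15 21
f 20 21 17
f 21 15 22
f 21 22 17
f 22 15 23
f 22 23 17
f 23 15 24
f 23 24 17
f 24 15 16
f 24 16 17
f 26 25 28
f 26 28 27
f 28 25 29
f 28 29 27
f 29 25 30
f 29 30 27
f 30 25 31
f 30 31 27
f 31 25 32
f 31 32 27
f 32 25 33
f 32 33 27
f 33 25 34
f 33 34 27
f 34 25 35
f 34 35 27
f 35 25 36
f 35 36 27
f 36 25 37
f 36 37 27
f 37 25 38
f 37 38 27
f 38 25 39
f 38 39 27
f 39 25 26
f 39 26 27



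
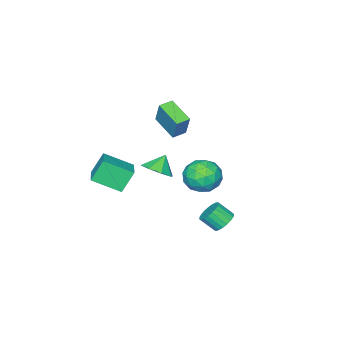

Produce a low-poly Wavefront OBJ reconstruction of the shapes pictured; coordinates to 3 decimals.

v 1.327 -4.877 -0.85
v 0.525 -4.618 0.522
v 0.275 -3.427 -1.739
v -0.527 -3.168 -0.368
v 2.567 -3.672 -0.352
v 1.765 -3.413 1.019
v 1.515 -2.222 -1.242
v 0.713 -1.963 0.13
v -0.363 2.914 0.383
v 0.264 2.308 1.249
v -1.844 1.592 0.531
v -1.217 0.986 1.397
v -1.677 2.101 1.638
v -0.762 2.918 1.547
v -0.818 0.982 0.233
v 0.097 1.799 0.142
v -0.017 1.114 1.157
v -0.547 1.805 2.025
v -1.033 2.095 -0.245
v -1.563 2.786 0.623
v 0.08 2.727 0.803
v -1.66 1.173 0.977
v -1.931 1.829 1.118
v -1.562 1.472 1.628
v -0.523 3.086 0.978
v -0.154 2.729 1.487
v -1.295 2.608 1.716
v -1.426 1.171 0.293
v -1.057 0.814 0.802
v -0.018 2.428 0.152
v 0.351 2.071 0.662
v -0.285 1.292 0.064
v 0.284 1.669 1.258
v -0.586 0.892 1.345
v -0.352 0.889 0.661
v 0.186 1.37 0.607
v -0.028 2.075 1.769
v -0.898 1.298 1.856
v -1.169 1.954 1.997
v -0.631 2.434 1.943
v -0.193 1.373 1.714
v -0.682 2.602 -0.076
v -1.552 1.825 0.011
v -0.949 1.466 -0.163
v -0.411 1.946 -0.217
v -0.994 3.008 0.435
v -1.864 2.231 0.522
v -1.766 2.53 1.173
v -1.228 3.011 1.119
v -1.387 2.527 0.066
v -0.119 4.177 -1.641
v 0.512 4.639 -1.522
v 0.929 3.864 -0.721
v 0.299 3.403 -0.839
v 0.3 4.755 -1.3
v 0.717 3.98 -0.499
v 0.015 4.771 -1.136
v 0.432 3.996 -0.335
v -0.292 4.684 -1.06
v 0.125 3.909 -0.259
v -0.57 4.51 -1.084
v -0.153 3.735 -0.283
v -0.769 4.278 -1.204
v -0.352 3.503 -0.403
v -0.856 4.029 -1.4
v -0.439 3.254 -0.599
v -0.816 3.806 -1.637
v -0.398 3.031 -0.836
v -0.655 3.646 -1.875
v -0.237 2.872 -1.074
v -0.401 3.579 -2.072
v 0.017 2.804 -1.271
v -0.098 3.615 -2.195
v 0.319 2.84 -1.394
v 0.201 3.748 -2.222
v 0.618 2.974 -1.421
v 0.445 3.956 -2.148
v 0.862 3.181 -1.347
v 0.591 4.202 -1.987
v 1.008 3.427 -1.186
v 0.615 4.443 -1.765
v 1.032 3.668 -0.964
v -4.101 -3.659 2.145
v -3.776 -3.054 3.733
v -3.75 -1.957 1.426
v -3.425 -1.353 3.014
v -3.195 -3.887 2.046
v -2.87 -3.283 3.634
v -2.844 -2.186 1.327
v -2.519 -1.581 2.915
v -1.415 -2.173 -0.874
v -0.892 -1.332 -0.469
v -2.205 -2.167 0.134
v -1.512 -1.111 -0.956
v -2.075 -1.511 -1.395
v -2.252 -2.3 -1.529
v -1.939 -3.014 -1.279
v -1.319 -3.236 -0.792
v -0.755 -2.835 -0.353
v -0.579 -2.046 -0.219
f 2 4 1
f 5 2 1
f 1 4 3
f 3 5 1
f 2 8 4
f 6 2 5
f 6 8 2
f 4 8 3
f 7 5 3
f 3 8 7
f 7 6 5
f 8 6 7
f 9 46 25
f 46 20 49
f 25 49 14
f 46 49 25
f 9 25 21
f 25 14 26
f 21 26 10
f 25 26 21
f 9 21 30
f 21 10 31
f 30 31 16
f 21 31 30
f 9 30 42
f 30 16 45
f 42 45 19
f 30 45 42
f 9 42 46
f 42 19 50
f 46 50 20
f 42 50 46
f 10 26 37
f 26 14 40
f 37 40 18
f 26 40 37
f 14 49 27
f 49 20 48
f 27 48 13
f 49 48 27
f 20 50 47
f 50 19 43
f 47 43 11
f 50 43 47
f 19 45 44
f 45 16 32
f 44 32 15
f 45 32 44
f 16 31 36
f 31 10 33
f 36 33 17
f 31 33 36
f 12 38 24
f 38 18 39
f 24 39 13
f 38 39 24
f 12 24 22
f 24 13 23
f 22 23 11
f 24 23 22
f 12 22 29
f 22 11 28
f 29 28 15
f 22 28 29
f 12 29 34
f 29 15 35
f 34 35 17
f 29 35 34
f 12 34 38
f 34 17 41
f 38 41 18
f 34 41 38
f 13 39 27
f 39 18 40
f 27 40 14
f 39 40 27
f 11 23 47
f 23 13 48
f 47 48 20
f 23 48 47
f 15 28 44
f 28 11 43
f 44 43 19
f 28 43 44
f 17 35 36
f 35 15 32
f 36 32 16
f 35 32 36
f 18 41 37
f 41 17 33
f 37 33 10
f 41 33 37
f 52 51 55
f 52 55 53
f 53 55 56
f 53 56 54
f 55 51 57
f 55 57 56
f 56 57 58
f 56 58 54
f 57 51 59
f 57 59 58
f 58 59 60
f 58 60 54
f 59 51 61
f 59 61 60
f 60 61 62
f 60 62 54
f 61 51 63
f 61 63 62
f 62 63 64
f 62 64 54
f 63 51 65
f 63 65 64
f 64 65 66
f 64 66 54
f 65 51 67
f 65 67 66
f 66 67 68
f 66 68 54
f 67 51 69
f 67 69 68
f 68 69 70
f 68 70 54
f 69 51 71
f 69 71 70
f 70 71 72
f 70 72 54
f 71 51 73
f 71 73 72
f 72 73 74
f 72 74 54
f 73 51 75
f 73 75 74
f 74 75 76
f 74 76 54
f 75 51 77
f 75 77 76
f 76 77 78
f 76 78 54
f 77 51 79
f 77 79 78
f 78 79 80
f 78 80 54
f 79 51 81
f 79 81 80
f 80 81 82
f 80 82 54
f 81 51 52
f 81 52 82
f 82 52 53
f 82 53 54
f 84 86 83
f 87 84 83
f 83 86 85
f 85 87 83
f 84 90 86
f 88 84 87
f 88 90 84
f 86 90 85
f 89 87 85
f 85 90 89
f 89 88 87
f 90 88 89
f 92 91 94
f 92 94 93
f 94 91 95
f 94 95 93
f 95 91 96
f 95 96 93
f 96 91 97
f 96 97 93
f 97 91 98
f 97 98 93
f 98 91 99
f 98 99 93
f 99 91 100
f 99 100 93
f 100 91 92
f 100 92 93



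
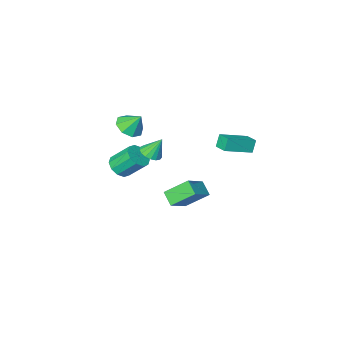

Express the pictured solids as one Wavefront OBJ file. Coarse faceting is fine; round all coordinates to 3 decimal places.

v -2.844 0.578 -3.888
v -2.879 -0.273 -3.292
v -1.543 1.161 -2.98
v -1.578 0.31 -2.384
v -1.722 -0.23 -4.976
v -1.757 -1.081 -4.38
v -0.421 0.353 -4.068
v -0.456 -0.498 -3.472
v 2.058 0.17 3.335
v 2.791 0.657 3.358
v 1.642 0.75 4.325
v 2.305 0.94 2.988
v 1.674 0.772 2.821
v 1.269 0.251 2.955
v 1.326 -0.317 3.313
v 1.812 -0.6 3.683
v 2.443 -0.432 3.85
v 2.848 0.089 3.716
v -3.266 3.424 1.656
v -3.576 3.27 2.443
v -3.261 4.326 1.834
v -3.571 4.172 2.621
v -1.569 3.288 2.299
v -1.879 3.134 3.086
v -1.564 4.19 2.477
v -1.874 4.036 3.264
v 1.787 -1.531 -1.101
v 2.119 -2.019 -0.532
v 1.366 -1.177 0.63
v 1.033 -0.689 0.061
v 2.435 -1.63 -0.608
v 1.682 -0.788 0.553
v 2.503 -1.203 -0.873
v 1.75 -0.362 0.288
v 2.298 -0.902 -1.225
v 1.545 -0.06 -0.064
v 1.897 -0.84 -1.529
v 1.144 0.001 -0.368
v 1.454 -1.043 -1.67
v 0.701 -0.201 -0.508
v 1.138 -1.432 -1.593
v 0.385 -0.59 -0.432
v 1.07 -1.858 -1.328
v 0.317 -1.017 -0.167
v 1.275 -2.16 -0.976
v 0.522 -1.318 0.185
v 1.676 -2.221 -0.672
v 0.923 -1.38 0.489
v 2.087 2.588 2.628
v 2.631 2.98 2.741
v 1.593 2.952 3.752
v 2.424 3.177 2.586
v 2.14 3.239 2.44
v 1.843 3.152 2.338
v 1.602 2.936 2.302
v 1.473 2.64 2.341
v 1.484 2.332 2.446
v 1.633 2.083 2.593
v 1.886 1.949 2.747
v 2.186 1.962 2.875
v 2.462 2.118 2.946
v 2.653 2.382 2.944
v 2.714 2.693 2.87
f 2 4 1
f 5 2 1
f 1 4 3
f 3 5 1
f 2 8 4
f 6 2 5
f 6 8 2
f 4 8 3
f 7 5 3
f 3 8 7
f 7 6 5
f 8 6 7
f 10 9 12
f 10 12 11
f 12 9 13
f 12 13 11
f 13 9 14
f 13 14 11
f 14 9 15
f 14 15 11
f 15 9 16
f 15 16 11
f 16 9 17
f 16 17 11
f 17 9 18
f 17 18 11
f 18 9 10
f 18 10 11
f 20 22 19
f 23 20 19
f 19 22 21
f 21 23 19
f 20 26 22
f 24 20 23
f 24 26 20
f 22 26 21
f 25 23 21
f 21 26 25
f 25 24 23
f 26 24 25
f 28 27 31
f 28 31 29
f 29 31 32
f 29 32 30
f 31 27 33
f 31 33 32
f 32 33 34
f 32 34 30
f 33 27 35
f 33 35 34
f 34 35 36
f 34 36 30
f 35 27 37
f 35 37 36
f 36 37 38
f 36 38 30
f 37 27 39
f 37 39 38
f 38 39 40
f 38 40 30
f 39 27 41
f 39 41 40
f 40 41 42
f 40 42 30
f 41 27 43
f 41 43 42
f 42 43 44
f 42 44 30
f 43 27 45
f 43 45 44
f 44 45 46
f 44 46 30
f 45 27 47
f 45 47 46
f 46 47 48
f 46 48 30
f 47 27 28
f 47 28 48
f 48 28 29
f 48 29 30
f 50 49 52
f 50 52 51
f 52 49 53
f 52 53 51
f 53 49 54
f 53 54 51
f 54 49 55
f 54 55 51
f 55 49 56
f 55 56 51
f 56 49 57
f 56 57 51
f 57 49 58
f 57 58 51
f 58 49 59
f 58 59 51
f 59 49 60
f 59 60 51
f 60 49 61
f 60 61 51
f 61 49 62
f 61 62 51
f 62 49 63
f 62 63 51
f 63 49 50
f 63 50 51



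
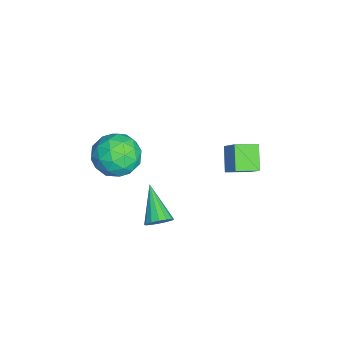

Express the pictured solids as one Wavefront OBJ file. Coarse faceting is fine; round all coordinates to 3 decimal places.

v 2.005 -0.994 -3.415
v 2.217 -0.719 -3.001
v 0.735 -1.386 -2.505
v 2.06 -0.533 -3.139
v 1.889 -0.471 -3.351
v 1.749 -0.548 -3.58
v 1.677 -0.745 -3.765
v 1.693 -1.009 -3.856
v 1.793 -1.269 -3.829
v 1.949 -1.455 -3.691
v 2.12 -1.518 -3.479
v 2.261 -1.44 -3.25
v 2.332 -1.243 -3.065
v 2.316 -0.979 -2.974
v -0.098 -2.24 -0.381
v 0.328 -1.714 -1.086
v 0.912 -3.426 -0.654
v 1.338 -2.9 -1.359
v 1.434 -2.632 -0.424
v 0.809 -1.898 -0.255
v 0.431 -3.242 -1.485
v -0.194 -2.508 -1.316
v 0.655 -2.333 -1.769
v 1.275 -1.956 -1.113
v -0.035 -3.184 -0.627
v 0.585 -2.807 0.029
v 0.026 -1.873 -0.709
v 1.214 -3.267 -1.031
v 1.27 -3.11 -0.481
v 1.521 -2.801 -0.895
v 0.309 -1.981 -0.221
v 0.56 -1.672 -0.636
v 1.21 -2.212 -0.246
v 0.68 -3.468 -1.104
v 0.931 -3.159 -1.519
v -0.281 -2.339 -0.845
v -0.03 -2.03 -1.259
v 0.03 -2.928 -1.494
v 0.469 -1.928 -1.525
v 1.063 -2.625 -1.686
v 0.529 -2.826 -1.76
v 0.162 -2.394 -1.66
v 0.834 -1.706 -1.14
v 1.427 -2.403 -1.3
v 1.483 -2.246 -0.751
v 1.116 -1.815 -0.651
v 1.026 -2.07 -1.541
v -0.187 -2.737 -0.44
v 0.406 -3.434 -0.6
v 0.124 -3.325 -1.089
v -0.243 -2.894 -0.989
v 0.177 -2.515 -0.054
v 0.771 -3.212 -0.215
v 1.078 -2.746 -0.08
v 0.711 -2.314 0.02
v 0.214 -3.07 -0.199
v -1.665 1.257 -2.604
v -0.594 1.636 -1.353
v -1.828 2.133 -2.73
v -0.757 2.512 -1.479
v -0.823 1.308 -3.341
v 0.248 1.687 -2.09
v -0.986 2.184 -3.467
v 0.085 2.563 -2.216
f 2 1 4
f 2 4 3
f 4 1 5
f 4 5 3
f 5 1 6
f 5 6 3
f 6 1 7
f 6 7 3
f 7 1 8
f 7 8 3
f 8 1 9
f 8 9 3
f 9 1 10
f 9 10 3
f 10 1 11
f 10 11 3
f 11 1 12
f 11 12 3
f 12 1 13
f 12 13 3
f 13 1 14
f 13 14 3
f 14 1 2
f 14 2 3
f 15 52 31
f 52 26 55
f 31 55 20
f 52 55 31
f 15 31 27
f 31 20 32
f 27 32 16
f 31 32 27
f 15 27 36
f 27 16 37
f 36 37 22
f 27 37 36
f 15 36 48
f 36 22 51
f 48 51 25
f 36 51 48
f 15 48 52
f 48 25 56
f 52 56 26
f 48 56 52
f 16 32 43
f 32 20 46
f 43 46 24
f 32 46 43
f 20 55 33
f 55 26 54
f 33 54 19
f 55 54 33
f 26 56 53
f 56 25 49
f 53 49 17
f 56 49 53
f 25 51 50
f 51 22 38
f 50 38 21
f 51 38 50
f 22 37 42
f 37 16 39
f 42 39 23
f 37 39 42
f 18 44 30
f 44 24 45
f 30 45 19
f 44 45 30
f 18 30 28
f 30 19 29
f 28 29 17
f 30 29 28
f 18 28 35
f 28 17 34
f 35 34 21
f 28 34 35
f 18 35 40
f 35 21 41
f 40 41 23
f 35 41 40
f 18 40 44
f 40 23 47
f 44 47 24
f 40 47 44
f 19 45 33
f 45 24 46
f 33 46 20
f 45 46 33
f 17 29 53
f 29 19 54
f 53 54 26
f 29 54 53
f 21 34 50
f 34 17 49
f 50 49 25
f 34 49 50
f 23 41 42
f 41 21 38
f 42 38 22
f 41 38 42
f 24 47 43
f 47 23 39
f 43 39 16
f 47 39 43
f 58 60 57
f 61 58 57
f 57 60 59
f 59 61 57
f 58 64 60
f 62 58 61
f 62 64 58
f 60 64 59
f 63 61 59
f 59 64 63
f 63 62 61
f 64 62 63



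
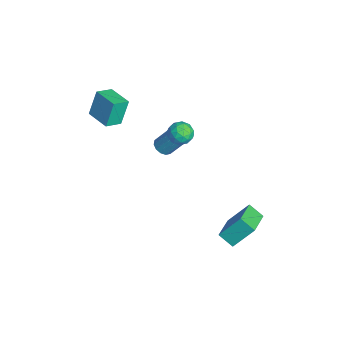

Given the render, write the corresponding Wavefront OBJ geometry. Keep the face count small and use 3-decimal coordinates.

v -1.785 0.967 0.052
v -1.232 1.501 0.464
v -1.368 -0.101 0.876
v -0.815 0.433 1.288
v -1.676 0.533 1.391
v -1.934 1.193 0.881
v -0.666 0.207 0.459
v -0.924 0.867 -0.051
v -0.541 1.032 0.715
v -1.164 1.233 1.292
v -1.436 0.167 0.048
v -2.059 0.368 0.625
v -1.545 1.328 0.185
v -1.055 0.072 1.155
v -1.561 0.131 1.215
v -1.236 0.445 1.457
v -1.958 1.146 0.431
v -1.632 1.461 0.673
v -1.893 0.891 1.218
v -0.968 -0.061 0.667
v -0.642 0.254 0.909
v -1.364 0.955 -0.117
v -1.039 1.269 0.125
v -0.707 0.509 0.122
v -0.814 1.366 0.576
v -0.568 0.738 1.06
v -0.481 0.605 0.572
v -0.633 0.993 0.273
v -1.18 1.484 0.914
v -0.935 0.856 1.399
v -1.441 0.915 1.459
v -1.593 1.303 1.16
v -0.774 1.208 1.062
v -1.665 0.544 -0.059
v -1.42 -0.084 0.426
v -1.007 0.097 0.18
v -1.159 0.485 -0.119
v -2.032 0.662 0.28
v -1.786 0.034 0.764
v -1.967 0.407 1.067
v -2.119 0.795 0.768
v -1.826 0.192 0.278
v -3.975 -4.493 0.771
v -4.368 -3.941 2.503
v -4.523 -3.507 0.332
v -4.917 -2.956 2.065
v -2.503 -3.644 0.835
v -2.897 -3.093 2.568
v -3.052 -2.659 0.397
v -3.445 -2.107 2.129
v 3.308 3.65 -5.023
v 2.704 2.911 -4.383
v 3.396 4.91 -3.486
v 2.792 4.171 -2.845
v 5.008 2.789 -4.415
v 4.404 2.05 -3.774
v 5.096 4.049 -2.877
v 4.492 3.31 -2.237
v -2.531 -0.174 -1.803
v -2.064 0.195 -2.153
v -1.723 1.082 -0.768
v -2.189 0.714 -0.417
v -2.402 0.383 -2.19
v -2.061 1.27 -0.805
v -2.781 0.394 -2.104
v -2.44 1.281 -0.719
v -3.081 0.225 -1.923
v -2.74 1.112 -0.537
v -3.205 -0.07 -1.703
v -2.864 0.817 -0.317
v -3.116 -0.398 -1.515
v -2.775 0.489 -0.129
v -2.84 -0.655 -1.418
v -2.499 0.232 -0.033
v -2.467 -0.759 -1.443
v -2.126 0.128 -0.058
v -2.113 -0.677 -1.583
v -1.772 0.21 -0.198
v -1.892 -0.435 -1.792
v -1.551 0.452 -0.407
v -1.874 -0.11 -2.005
v -1.533 0.777 -0.619
f 1 38 17
f 38 12 41
f 17 41 6
f 38 41 17
f 1 17 13
f 17 6 18
f 13 18 2
f 17 18 13
f 1 13 22
f 13 2 23
f 22 23 8
f 13 23 22
f 1 22 34
f 22 8 37
f 34 37 11
f 22 37 34
f 1 34 38
f 34 11 42
f 38 42 12
f 34 42 38
f 2 18 29
f 18 6 32
f 29 32 10
f 18 32 29
f 6 41 19
f 41 12 40
f 19 40 5
f 41 40 19
f 12 42 39
f 42 11 35
f 39 35 3
f 42 35 39
f 11 37 36
f 37 8 24
f 36 24 7
f 37 24 36
f 8 23 28
f 23 2 25
f 28 25 9
f 23 25 28
f 4 30 16
f 30 10 31
f 16 31 5
f 30 31 16
f 4 16 14
f 16 5 15
f 14 15 3
f 16 15 14
f 4 14 21
f 14 3 20
f 21 20 7
f 14 20 21
f 4 21 26
f 21 7 27
f 26 27 9
f 21 27 26
f 4 26 30
f 26 9 33
f 30 33 10
f 26 33 30
f 5 31 19
f 31 10 32
f 19 32 6
f 31 32 19
f 3 15 39
f 15 5 40
f 39 40 12
f 15 40 39
f 7 20 36
f 20 3 35
f 36 35 11
f 20 35 36
f 9 27 28
f 27 7 24
f 28 24 8
f 27 24 28
f 10 33 29
f 33 9 25
f 29 25 2
f 33 25 29
f 44 46 43
f 47 44 43
f 43 46 45
f 45 47 43
f 44 50 46
f 48 44 47
f 48 50 44
f 46 50 45
f 49 47 45
f 45 50 49
f 49 48 47
f 50 48 49
f 52 54 51
f 55 52 51
f 51 54 53
f 53 55 51
f 52 58 54
f 56 52 55
f 56 58 52
f 54 58 53
f 57 55 53
f 53 58 57
f 57 56 55
f 58 56 57
f 60 59 63
f 60 63 61
f 61 63 64
f 61 64 62
f 63 59 65
f 63 65 64
f 64 65 66
f 64 66 62
f 65 59 67
f 65 67 66
f 66 67 68
f 66 68 62
f 67 59 69
f 67 69 68
f 68 69 70
f 68 70 62
f 69 59 71
f 69 71 70
f 70 71 72
f 70 72 62
f 71 59 73
f 71 73 72
f 72 73 74
f 72 74 62
f 73 59 75
f 73 75 74
f 74 75 76
f 74 76 62
f 75 59 77
f 75 77 76
f 76 77 78
f 76 78 62
f 77 59 79
f 77 79 78
f 78 79 80
f 78 80 62
f 79 59 81
f 79 81 80
f 80 81 82
f 80 82 62
f 81 59 60
f 81 60 82
f 82 60 61
f 82 61 62



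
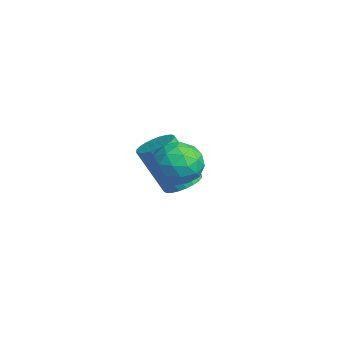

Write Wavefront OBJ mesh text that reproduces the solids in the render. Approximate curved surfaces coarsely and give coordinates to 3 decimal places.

v 0.2 2.703 0.935
v 1.012 3.127 0.809
v 0.608 1.633 -0.029
v 1.42 2.057 -0.155
v 1.23 1.654 0.655
v 0.978 2.315 1.251
v 0.642 2.445 -0.471
v 0.39 3.106 0.125
v 1.286 2.968 -0.06
v 1.649 2.479 0.636
v -0.029 2.281 0.144
v 0.334 1.792 0.84
v 0.57 3.009 0.957
v 1.05 1.751 -0.177
v 0.938 1.514 0.3
v 1.416 1.763 0.225
v 0.55 2.532 1.217
v 1.028 2.781 1.143
v 1.156 1.915 1.052
v 0.592 1.979 -0.363
v 1.07 2.228 -0.437
v 0.204 2.997 0.555
v 0.682 3.246 0.48
v 0.464 2.845 -0.272
v 1.208 3.164 0.372
v 1.448 2.536 -0.195
v 0.991 2.764 -0.381
v 0.843 3.152 -0.031
v 1.422 2.877 0.781
v 1.662 2.248 0.214
v 1.55 2.011 0.69
v 1.402 2.4 1.041
v 1.583 2.783 0.27
v -0.042 2.512 0.566
v 0.198 1.883 -0.001
v 0.218 2.36 -0.261
v 0.07 2.749 0.09
v 0.172 2.224 0.975
v 0.412 1.596 0.408
v 0.777 1.608 0.811
v 0.629 1.996 1.161
v 0.037 1.977 0.51
v -2.684 3.585 -2.455
v -2.026 3.247 -2.45
v -2.478 2.396 -0.64
v -3.136 2.735 -0.645
v -1.963 3.495 -2.317
v -2.414 2.645 -0.507
v -2.009 3.758 -2.205
v -2.461 2.907 -0.396
v -2.158 3.994 -2.132
v -2.61 3.143 -0.322
v -2.388 4.167 -2.107
v -2.839 3.317 -0.298
v -2.662 4.253 -2.136
v -3.114 3.402 -0.326
v -2.94 4.236 -2.213
v -3.391 3.386 -0.403
v -3.179 4.121 -2.327
v -3.63 3.27 -0.517
v -3.342 3.924 -2.46
v -3.794 3.073 -0.65
v -3.406 3.675 -2.593
v -3.857 2.825 -0.783
v -3.359 3.413 -2.704
v -3.811 2.562 -0.895
v -3.21 3.177 -2.778
v -3.662 2.326 -0.968
v -2.981 3.003 -2.802
v -3.432 2.153 -0.993
v -2.706 2.918 -2.774
v -3.158 2.067 -0.964
v -2.429 2.934 -2.697
v -2.88 2.084 -0.887
v -2.19 3.05 -2.583
v -2.641 2.199 -0.773
f 1 38 17
f 38 12 41
f 17 41 6
f 38 41 17
f 1 17 13
f 17 6 18
f 13 18 2
f 17 18 13
f 1 13 22
f 13 2 23
f 22 23 8
f 13 23 22
f 1 22 34
f 22 8 37
f 34 37 11
f 22 37 34
f 1 34 38
f 34 11 42
f 38 42 12
f 34 42 38
f 2 18 29
f 18 6 32
f 29 32 10
f 18 32 29
f 6 41 19
f 41 12 40
f 19 40 5
f 41 40 19
f 12 42 39
f 42 11 35
f 39 35 3
f 42 35 39
f 11 37 36
f 37 8 24
f 36 24 7
f 37 24 36
f 8 23 28
f 23 2 25
f 28 25 9
f 23 25 28
f 4 30 16
f 30 10 31
f 16 31 5
f 30 31 16
f 4 16 14
f 16 5 15
f 14 15 3
f 16 15 14
f 4 14 21
f 14 3 20
f 21 20 7
f 14 20 21
f 4 21 26
f 21 7 27
f 26 27 9
f 21 27 26
f 4 26 30
f 26 9 33
f 30 33 10
f 26 33 30
f 5 31 19
f 31 10 32
f 19 32 6
f 31 32 19
f 3 15 39
f 15 5 40
f 39 40 12
f 15 40 39
f 7 20 36
f 20 3 35
f 36 35 11
f 20 35 36
f 9 27 28
f 27 7 24
f 28 24 8
f 27 24 28
f 10 33 29
f 33 9 25
f 29 25 2
f 33 25 29
f 44 43 47
f 44 47 45
f 45 47 48
f 45 48 46
f 47 43 49
f 47 49 48
f 48 49 50
f 48 50 46
f 49 43 51
f 49 51 50
f 50 51 52
f 50 52 46
f 51 43 53
f 51 53 52
f 52 53 54
f 52 54 46
f 53 43 55
f 53 55 54
f 54 55 56
f 54 56 46
f 55 43 57
f 55 57 56
f 56 57 58
f 56 58 46
f 57 43 59
f 57 59 58
f 58 59 60
f 58 60 46
f 59 43 61
f 59 61 60
f 60 61 62
f 60 62 46
f 61 43 63
f 61 63 62
f 62 63 64
f 62 64 46
f 63 43 65
f 63 65 64
f 64 65 66
f 64 66 46
f 65 43 67
f 65 67 66
f 66 67 68
f 66 68 46
f 67 43 69
f 67 69 68
f 68 69 70
f 68 70 46
f 69 43 71
f 69 71 70
f 70 71 72
f 70 72 46
f 71 43 73
f 71 73 72
f 72 73 74
f 72 74 46
f 73 43 75
f 73 75 74
f 74 75 76
f 74 76 46
f 75 43 44
f 75 44 76
f 76 44 45
f 76 45 46



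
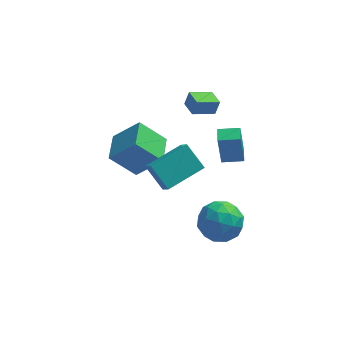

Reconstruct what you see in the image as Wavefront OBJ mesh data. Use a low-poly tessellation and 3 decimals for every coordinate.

v 0.643 2.89 -1.719
v 0.422 2.786 0.286
v 0.635 3.769 -1.675
v 0.414 3.665 0.331
v 1.806 2.895 -1.591
v 1.585 2.791 0.415
v 1.798 3.774 -1.546
v 1.577 3.67 0.459
v -0.28 -2.038 -0.166
v 0.908 -1.849 0.093
v 0.232 -3.411 -1.513
v 1.42 -3.222 -1.254
v 0.688 -3.759 -0.425
v 0.371 -2.91 0.408
v 0.769 -2.35 -1.828
v 0.452 -1.501 -0.995
v 1.556 -2.042 -0.934
v 1.506 -2.912 -0.067
v -0.366 -2.348 -1.353
v -0.416 -3.218 -0.486
v 0.269 -1.823 0.082
v 0.871 -3.437 -1.502
v 0.441 -3.752 -1.014
v 1.139 -3.641 -0.862
v -0.047 -2.447 0.267
v 0.651 -2.336 0.419
v 0.522 -3.458 0.115
v 0.489 -2.924 -1.839
v 1.187 -2.813 -1.687
v 0.001 -1.619 -0.558
v 0.699 -1.508 -0.406
v 0.618 -1.802 -1.535
v 1.348 -1.825 -0.37
v 1.649 -2.632 -1.162
v 1.267 -2.119 -1.499
v 1.08 -1.621 -1.01
v 1.318 -2.337 0.14
v 1.62 -3.144 -0.652
v 1.189 -3.459 -0.164
v 1.003 -2.961 0.325
v 1.7 -2.45 -0.464
v -0.48 -2.116 -0.768
v -0.178 -2.923 -1.56
v 0.137 -2.299 -1.745
v -0.049 -1.801 -1.256
v -0.509 -2.628 -0.258
v -0.208 -3.435 -1.05
v 0.06 -3.639 -0.41
v -0.127 -3.141 0.079
v -0.56 -2.81 -0.956
v -2.254 -1.487 0.671
v -1.961 -2.227 1.502
v -3.131 -0.665 1.712
v -2.838 -1.404 2.542
v -0.522 -0.256 1.158
v -0.229 -0.995 1.988
v -1.399 0.567 2.198
v -1.106 -0.173 3.029
v -0.872 2.989 2.286
v -0.638 3.155 3.097
v -1.277 3.911 2.214
v -1.043 4.078 3.024
v 0.283 3.462 1.856
v 0.517 3.629 2.666
v -0.122 4.385 1.783
v 0.112 4.551 2.594
v -5.079 2.167 -0.689
v -3.704 2.007 0.713
v -4.936 3.9 -0.631
v -3.561 3.74 0.771
v -3.699 2.1 -2.051
v -2.324 1.94 -0.649
v -3.556 3.833 -1.993
v -2.181 3.673 -0.591
f 2 4 1
f 5 2 1
f 1 4 3
f 3 5 1
f 2 8 4
f 6 2 5
f 6 8 2
f 4 8 3
f 7 5 3
f 3 8 7
f 7 6 5
f 8 6 7
f 9 46 25
f 46 20 49
f 25 49 14
f 46 49 25
f 9 25 21
f 25 14 26
f 21 26 10
f 25 26 21
f 9 21 30
f 21 10 31
f 30 31 16
f 21 31 30
f 9 30 42
f 30 16 45
f 42 45 19
f 30 45 42
f 9 42 46
f 42 19 50
f 46 50 20
f 42 50 46
f 10 26 37
f 26 14 40
f 37 40 18
f 26 40 37
f 14 49 27
f 49 20 48
f 27 48 13
f 49 48 27
f 20 50 47
f 50 19 43
f 47 43 11
f 50 43 47
f 19 45 44
f 45 16 32
f 44 32 15
f 45 32 44
f 16 31 36
f 31 10 33
f 36 33 17
f 31 33 36
f 12 38 24
f 38 18 39
f 24 39 13
f 38 39 24
f 12 24 22
f 24 13 23
f 22 23 11
f 24 23 22
f 12 22 29
f 22 11 28
f 29 28 15
f 22 28 29
f 12 29 34
f 29 15 35
f 34 35 17
f 29 35 34
f 12 34 38
f 34 17 41
f 38 41 18
f 34 41 38
f 13 39 27
f 39 18 40
f 27 40 14
f 39 40 27
f 11 23 47
f 23 13 48
f 47 48 20
f 23 48 47
f 15 28 44
f 28 11 43
f 44 43 19
f 28 43 44
f 17 35 36
f 35 15 32
f 36 32 16
f 35 32 36
f 18 41 37
f 41 17 33
f 37 33 10
f 41 33 37
f 52 54 51
f 55 52 51
f 51 54 53
f 53 55 51
f 52 58 54
f 56 52 55
f 56 58 52
f 54 58 53
f 57 55 53
f 53 58 57
f 57 56 55
f 58 56 57
f 60 62 59
f 63 60 59
f 59 62 61
f 61 63 59
f 60 66 62
f 64 60 63
f 64 66 60
f 62 66 61
f 65 63 61
f 61 66 65
f 65 64 63
f 66 64 65
f 68 70 67
f 71 68 67
f 67 70 69
f 69 71 67
f 68 74 70
f 72 68 71
f 72 74 68
f 70 74 69
f 73 71 69
f 69 74 73
f 73 72 71
f 74 72 73



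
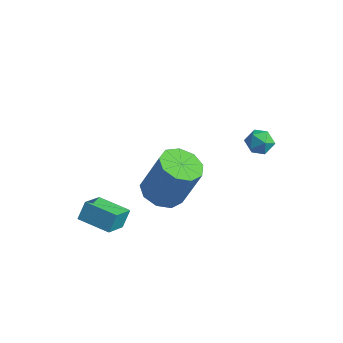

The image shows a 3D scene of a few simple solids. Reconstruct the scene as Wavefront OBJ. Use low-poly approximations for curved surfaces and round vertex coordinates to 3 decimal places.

v 0.781 -3.514 1.134
v 1.688 -3.339 0.777
v 2.405 -2.952 2.788
v 1.499 -3.126 3.146
v 1.331 -2.764 0.794
v 2.049 -2.377 2.805
v 0.717 -2.539 0.97
v 1.434 -2.152 2.981
v 0.133 -2.771 1.223
v 0.85 -2.384 3.234
v -0.148 -3.35 1.434
v 0.57 -2.963 3.445
v 0.006 -4.005 1.506
v 0.724 -3.618 3.517
v 0.523 -4.431 1.403
v 1.24 -4.044 3.414
v 1.161 -4.427 1.175
v 1.878 -4.04 3.186
v 1.621 -3.996 0.928
v 2.338 -3.609 2.939
v 2.125 2.343 1.327
v 2.572 2.286 0.772
v 1.348 1.694 0.768
v 1.795 1.637 0.213
v 1.949 1.313 0.831
v 2.43 1.713 1.177
v 1.49 2.267 0.363
v 1.971 2.667 0.709
v 2.18 2.239 0.176
v 2.463 1.649 0.465
v 1.457 2.331 1.075
v 1.74 1.741 1.364
v -3.161 -4.318 -2.666
v -3.152 -3.771 -1.89
v -3.391 -3.073 -3.542
v -3.381 -2.525 -2.766
v -1.599 -4.135 -2.814
v -1.589 -3.587 -2.038
v -1.828 -2.889 -3.69
v -1.819 -2.342 -2.914
f 2 1 5
f 2 5 3
f 3 5 6
f 3 6 4
f 5 1 7
f 5 7 6
f 6 7 8
f 6 8 4
f 7 1 9
f 7 9 8
f 8 9 10
f 8 10 4
f 9 1 11
f 9 11 10
f 10 11 12
f 10 12 4
f 11 1 13
f 11 13 12
f 12 13 14
f 12 14 4
f 13 1 15
f 13 15 14
f 14 15 16
f 14 16 4
f 15 1 17
f 15 17 16
f 16 17 18
f 16 18 4
f 17 1 19
f 17 19 18
f 18 19 20
f 18 20 4
f 19 1 2
f 19 2 20
f 20 2 3
f 20 3 4
f 21 32 26
f 21 26 22
f 21 22 28
f 21 28 31
f 21 31 32
f 22 26 30
f 26 32 25
f 32 31 23
f 31 28 27
f 28 22 29
f 24 30 25
f 24 25 23
f 24 23 27
f 24 27 29
f 24 29 30
f 25 30 26
f 23 25 32
f 27 23 31
f 29 27 28
f 30 29 22
f 34 36 33
f 37 34 33
f 33 36 35
f 35 37 33
f 34 40 36
f 38 34 37
f 38 40 34
f 36 40 35
f 39 37 35
f 35 40 39
f 39 38 37
f 40 38 39

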